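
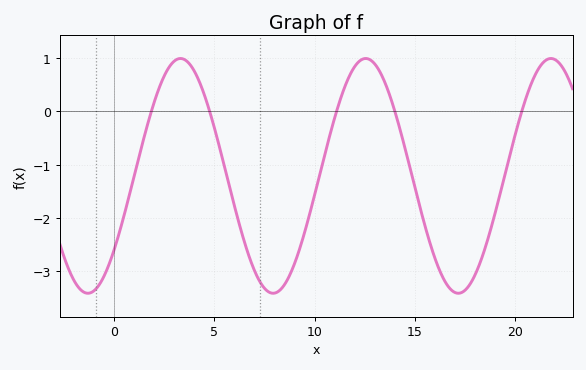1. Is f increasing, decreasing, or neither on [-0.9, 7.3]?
neither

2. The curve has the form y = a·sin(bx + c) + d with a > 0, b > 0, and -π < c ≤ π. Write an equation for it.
y = 2.2sin(0.68x - 0.68) - 1.21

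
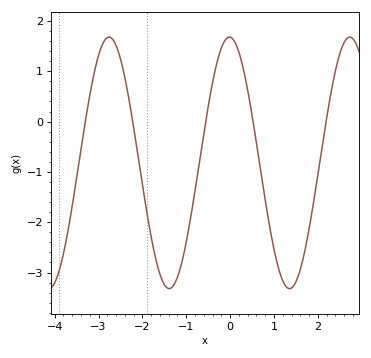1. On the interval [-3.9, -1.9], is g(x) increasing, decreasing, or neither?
neither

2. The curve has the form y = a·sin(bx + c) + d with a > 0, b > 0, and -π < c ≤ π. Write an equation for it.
y = 2.5sin(2.29x + 1.61) - 0.82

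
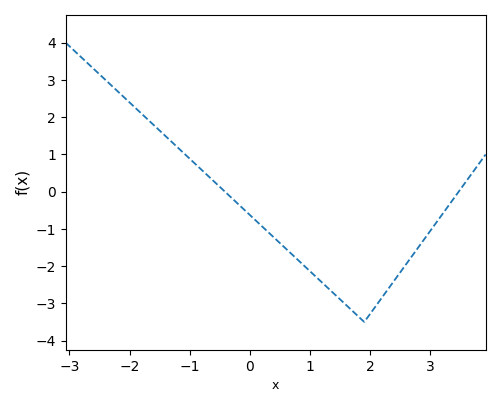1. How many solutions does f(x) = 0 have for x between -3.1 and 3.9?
2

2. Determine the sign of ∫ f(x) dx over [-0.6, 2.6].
negative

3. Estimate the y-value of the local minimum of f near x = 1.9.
-3.5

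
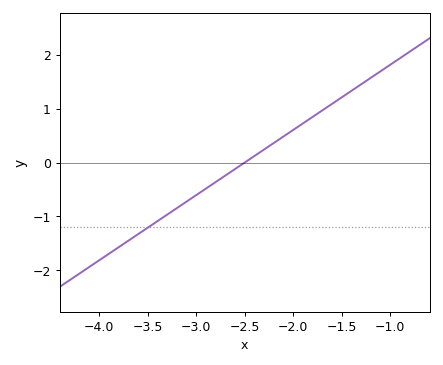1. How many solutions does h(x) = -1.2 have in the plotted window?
1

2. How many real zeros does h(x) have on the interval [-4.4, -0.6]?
1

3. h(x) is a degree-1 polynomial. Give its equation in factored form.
y = 1.21(x + 2.5)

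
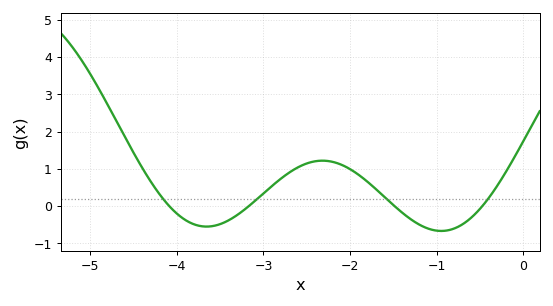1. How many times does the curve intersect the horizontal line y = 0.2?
4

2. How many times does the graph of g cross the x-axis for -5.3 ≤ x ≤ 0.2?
4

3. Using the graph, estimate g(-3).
0.339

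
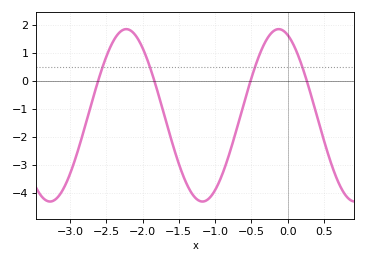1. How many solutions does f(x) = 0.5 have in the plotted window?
4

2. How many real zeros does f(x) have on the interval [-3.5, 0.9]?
4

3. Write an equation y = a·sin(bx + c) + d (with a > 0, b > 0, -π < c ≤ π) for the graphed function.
y = 3.07sin(2.99x + 1.94) - 1.23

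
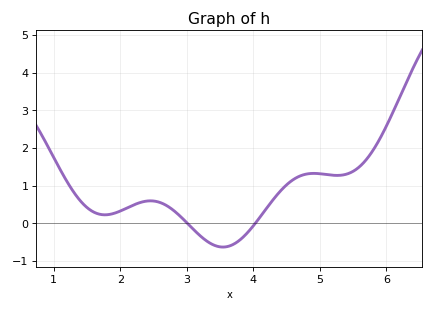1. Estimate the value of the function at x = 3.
0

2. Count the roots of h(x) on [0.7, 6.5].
2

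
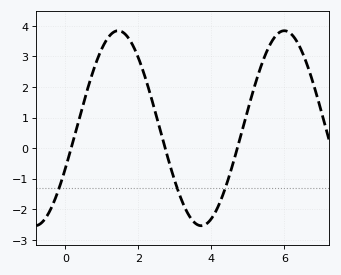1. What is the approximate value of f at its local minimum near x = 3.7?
-2.54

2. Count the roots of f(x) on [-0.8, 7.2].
3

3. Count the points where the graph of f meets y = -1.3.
3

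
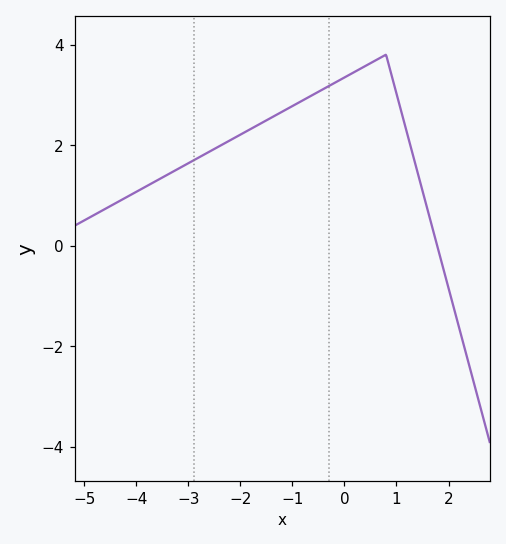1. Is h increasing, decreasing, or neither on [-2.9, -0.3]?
increasing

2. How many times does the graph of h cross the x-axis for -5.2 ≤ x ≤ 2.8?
1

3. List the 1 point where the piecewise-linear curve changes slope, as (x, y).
(0.8, 3.8)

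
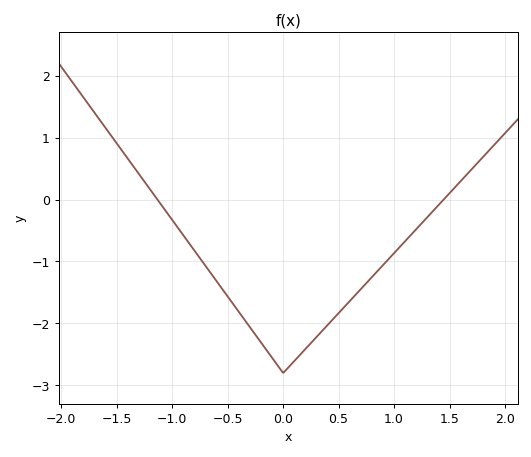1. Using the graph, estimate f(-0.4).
-1.81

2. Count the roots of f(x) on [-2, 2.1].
2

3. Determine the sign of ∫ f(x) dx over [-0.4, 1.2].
negative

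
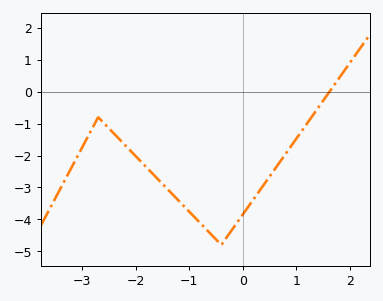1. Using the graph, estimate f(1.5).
-0.288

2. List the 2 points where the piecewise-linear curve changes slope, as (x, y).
(-2.7, -0.8); (-0.4, -4.8)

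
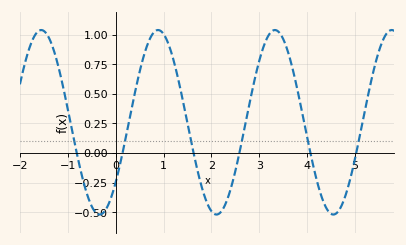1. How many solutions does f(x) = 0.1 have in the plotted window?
6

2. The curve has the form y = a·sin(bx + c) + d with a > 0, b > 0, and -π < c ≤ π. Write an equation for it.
y = 0.78sin(2.57x - 0.7) + 0.26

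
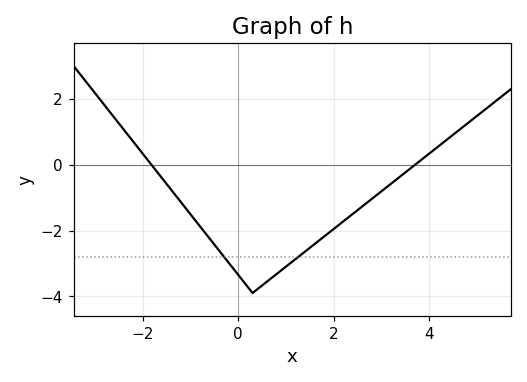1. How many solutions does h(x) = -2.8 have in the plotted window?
2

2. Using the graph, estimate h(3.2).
-0.6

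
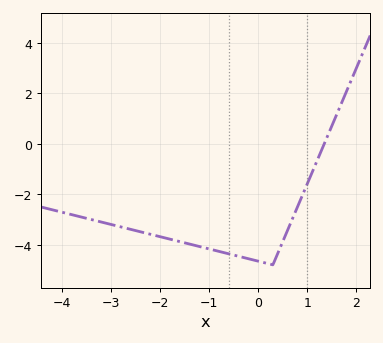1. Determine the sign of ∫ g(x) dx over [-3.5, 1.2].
negative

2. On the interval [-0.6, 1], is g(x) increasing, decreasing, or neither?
neither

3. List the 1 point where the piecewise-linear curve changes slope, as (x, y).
(0.3, -4.8)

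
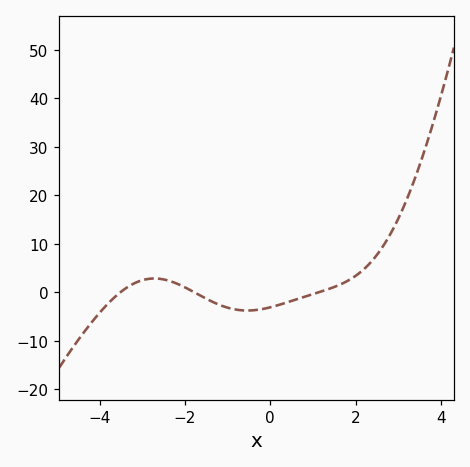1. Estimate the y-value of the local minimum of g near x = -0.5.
-3.75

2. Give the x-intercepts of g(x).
-3.51, -1.78, 1.13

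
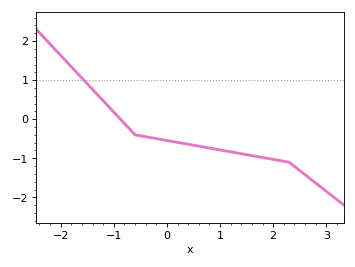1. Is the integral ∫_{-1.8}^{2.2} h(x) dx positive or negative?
negative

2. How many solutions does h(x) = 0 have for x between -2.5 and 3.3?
1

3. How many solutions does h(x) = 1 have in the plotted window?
1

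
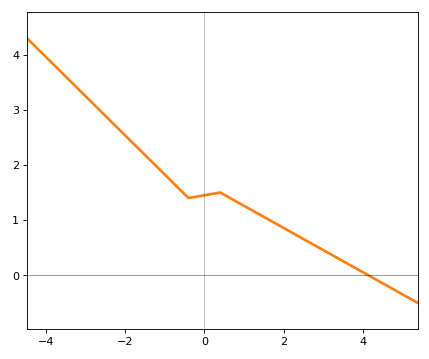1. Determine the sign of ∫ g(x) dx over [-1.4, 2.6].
positive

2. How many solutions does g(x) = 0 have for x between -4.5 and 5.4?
1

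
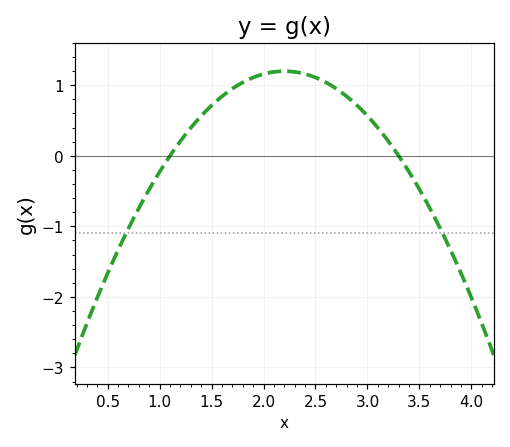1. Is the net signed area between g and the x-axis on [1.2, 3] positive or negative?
positive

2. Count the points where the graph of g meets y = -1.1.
2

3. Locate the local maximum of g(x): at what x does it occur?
2.2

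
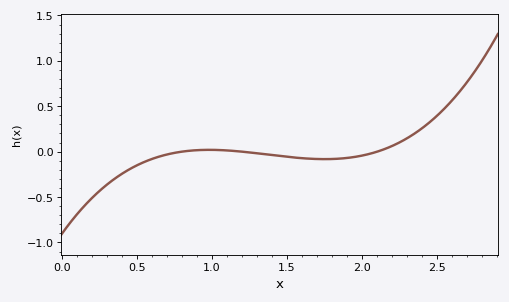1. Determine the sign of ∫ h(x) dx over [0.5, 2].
negative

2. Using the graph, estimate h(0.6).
-0.1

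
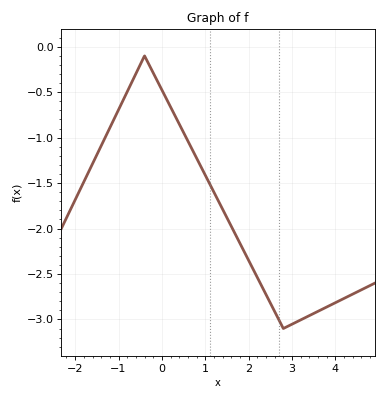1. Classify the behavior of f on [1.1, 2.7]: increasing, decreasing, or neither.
decreasing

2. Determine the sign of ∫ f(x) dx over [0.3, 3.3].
negative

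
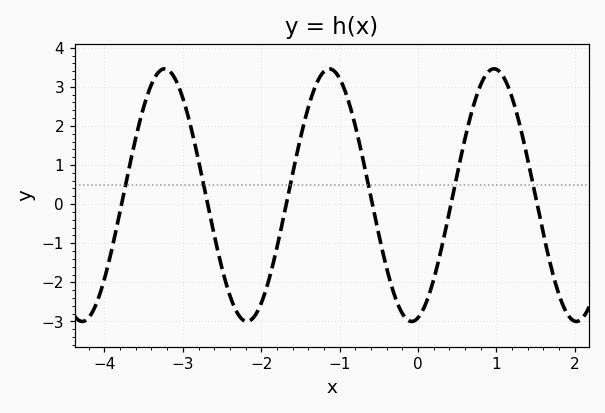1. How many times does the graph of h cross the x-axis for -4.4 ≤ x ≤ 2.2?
6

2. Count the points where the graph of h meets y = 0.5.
6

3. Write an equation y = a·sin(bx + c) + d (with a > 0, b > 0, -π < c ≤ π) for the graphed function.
y = 3.23sin(3x - 1.3) + 0.23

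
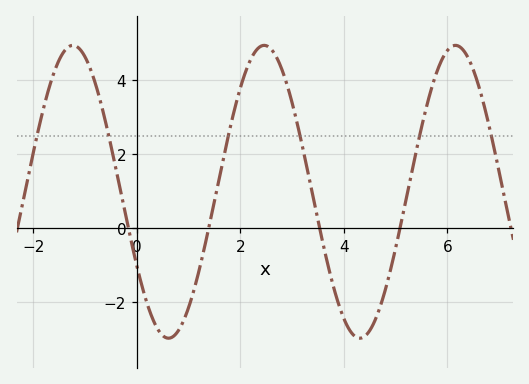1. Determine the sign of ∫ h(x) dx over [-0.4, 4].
positive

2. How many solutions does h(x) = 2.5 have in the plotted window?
6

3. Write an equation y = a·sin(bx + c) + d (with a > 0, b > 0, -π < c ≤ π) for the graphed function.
y = 3.96sin(1.7x - 2.61) + 0.99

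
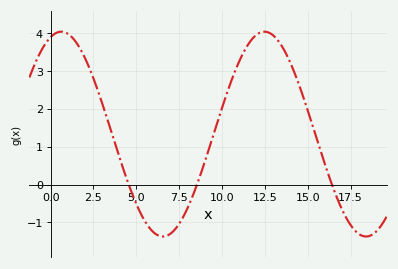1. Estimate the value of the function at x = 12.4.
4.03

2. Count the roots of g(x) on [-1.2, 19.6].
3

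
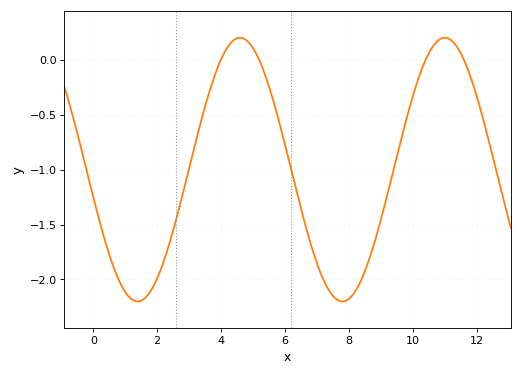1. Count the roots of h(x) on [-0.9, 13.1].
4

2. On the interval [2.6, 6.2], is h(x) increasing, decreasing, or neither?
neither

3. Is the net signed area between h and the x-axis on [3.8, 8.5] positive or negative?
negative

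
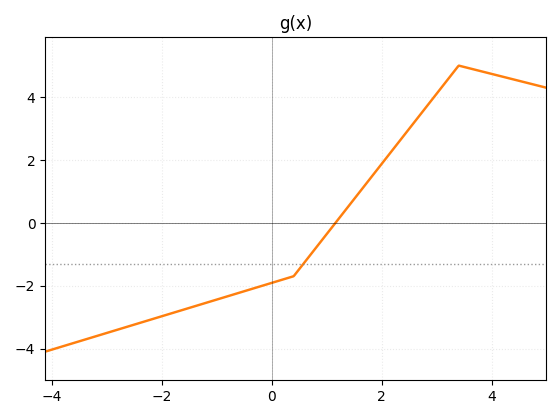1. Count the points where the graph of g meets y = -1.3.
1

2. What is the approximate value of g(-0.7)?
-2.28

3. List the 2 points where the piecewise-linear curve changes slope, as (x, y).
(0.4, -1.7); (3.4, 5)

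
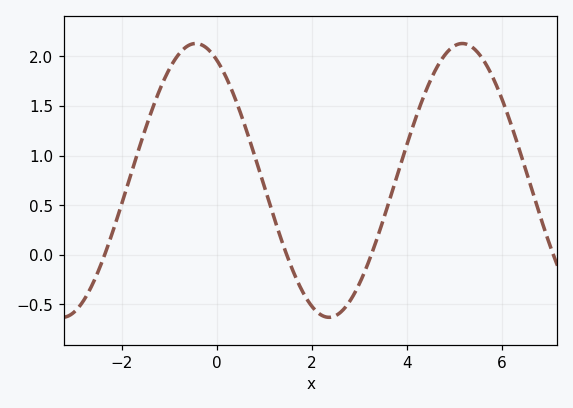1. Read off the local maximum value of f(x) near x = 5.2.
2.13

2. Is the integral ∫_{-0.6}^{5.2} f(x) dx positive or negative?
positive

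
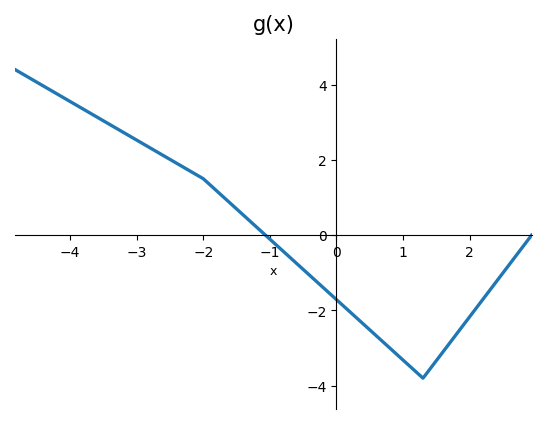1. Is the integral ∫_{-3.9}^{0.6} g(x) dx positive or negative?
positive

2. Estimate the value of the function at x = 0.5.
-2.6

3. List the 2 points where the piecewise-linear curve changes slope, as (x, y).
(-2, 1.5); (1.3, -3.8)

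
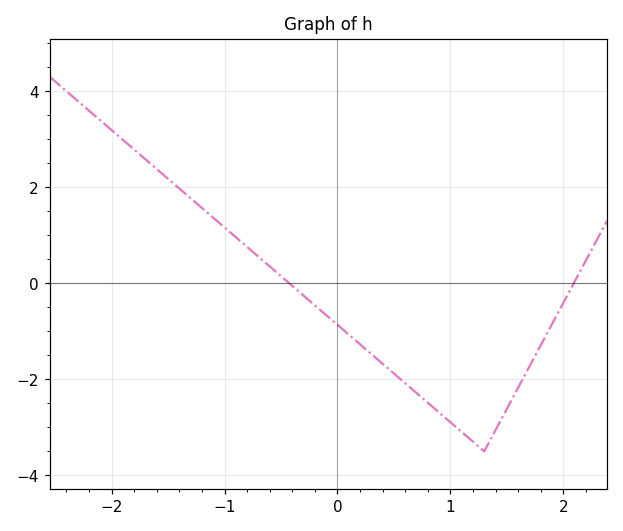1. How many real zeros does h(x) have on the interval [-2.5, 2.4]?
2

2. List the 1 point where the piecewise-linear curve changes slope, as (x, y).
(1.3, -3.5)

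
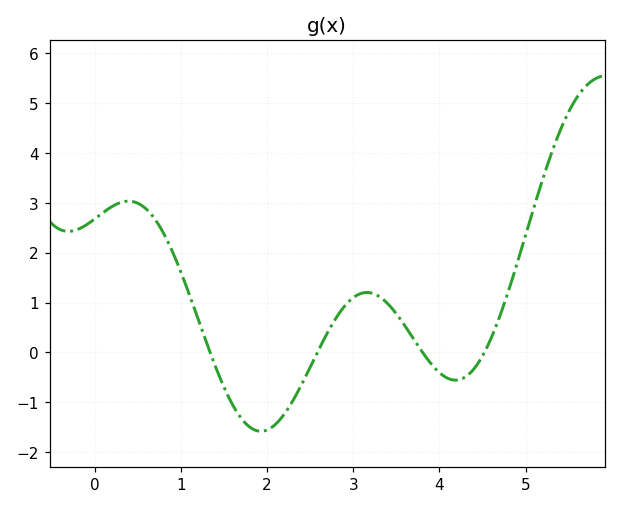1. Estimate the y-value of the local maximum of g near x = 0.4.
3.03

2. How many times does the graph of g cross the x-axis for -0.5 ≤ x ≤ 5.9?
4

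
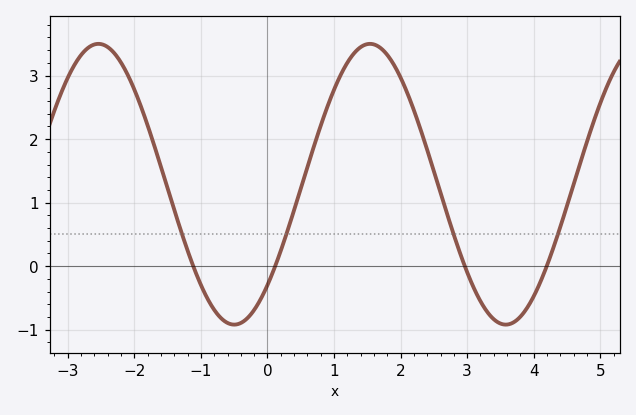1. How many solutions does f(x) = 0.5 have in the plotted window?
4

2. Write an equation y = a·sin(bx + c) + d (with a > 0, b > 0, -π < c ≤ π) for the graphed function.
y = 2.21sin(1.5x - 0.8) + 1.29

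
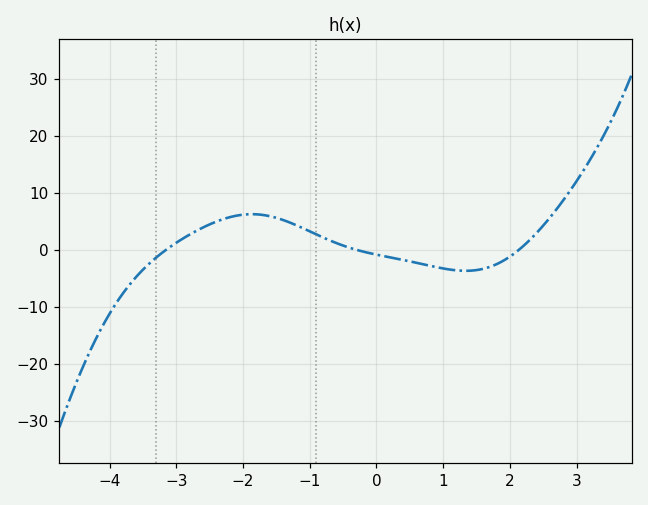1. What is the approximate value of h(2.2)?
0.631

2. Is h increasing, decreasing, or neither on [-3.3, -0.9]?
neither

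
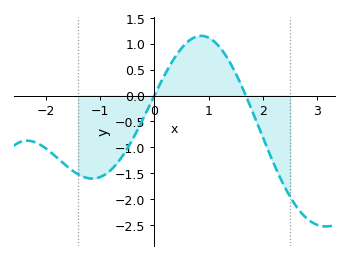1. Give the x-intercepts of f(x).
0, 1.68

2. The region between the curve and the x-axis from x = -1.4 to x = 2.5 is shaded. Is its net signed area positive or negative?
negative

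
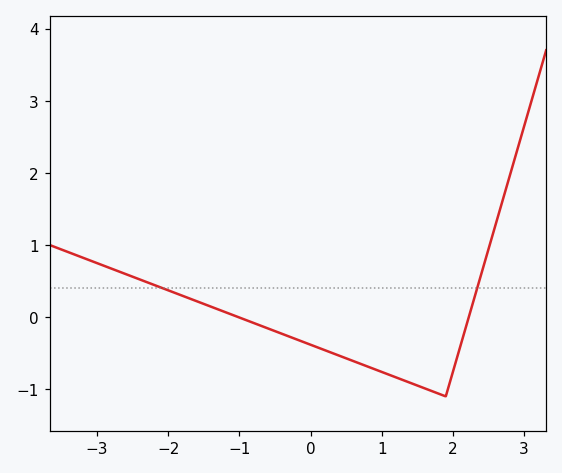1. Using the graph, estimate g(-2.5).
0.6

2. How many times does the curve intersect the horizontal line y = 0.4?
2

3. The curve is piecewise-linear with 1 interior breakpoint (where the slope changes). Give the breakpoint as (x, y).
(1.9, -1.1)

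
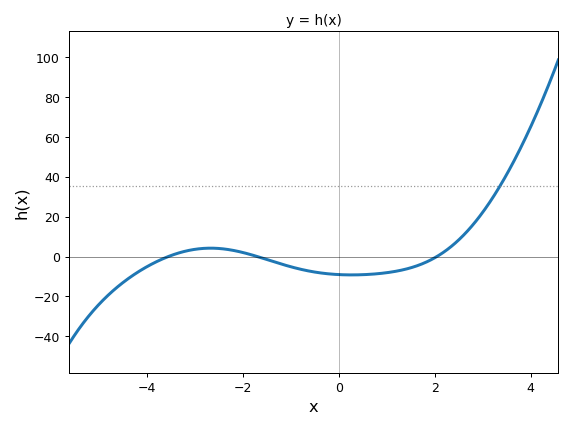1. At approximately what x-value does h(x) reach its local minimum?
0.2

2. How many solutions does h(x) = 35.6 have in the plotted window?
1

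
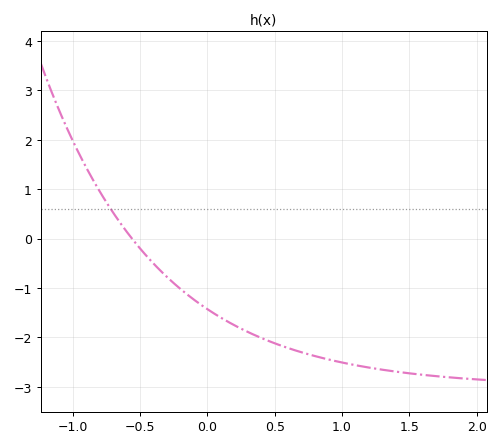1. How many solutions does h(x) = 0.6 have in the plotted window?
1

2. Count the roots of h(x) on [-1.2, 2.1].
1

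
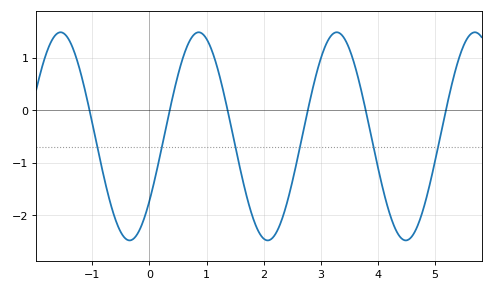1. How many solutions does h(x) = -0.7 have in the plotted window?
6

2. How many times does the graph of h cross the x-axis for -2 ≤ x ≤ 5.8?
6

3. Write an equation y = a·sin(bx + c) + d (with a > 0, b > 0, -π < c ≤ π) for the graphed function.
y = 1.98sin(2.6x - 0.672) - 0.5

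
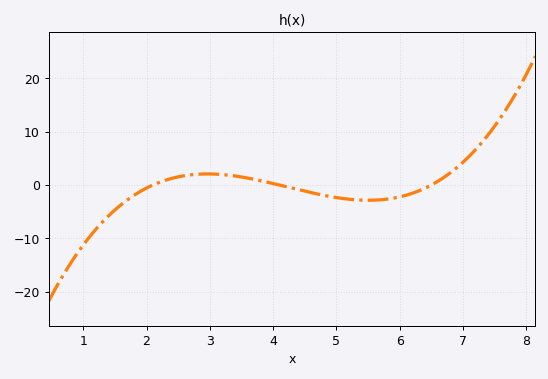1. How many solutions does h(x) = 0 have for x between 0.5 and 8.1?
3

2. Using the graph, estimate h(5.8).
-3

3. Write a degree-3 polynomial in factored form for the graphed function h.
y = 0.6(x - 2.1)(x - 4.1)(x - 6.5)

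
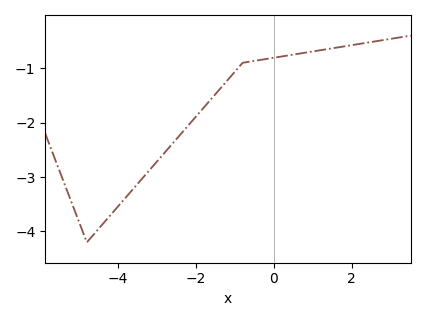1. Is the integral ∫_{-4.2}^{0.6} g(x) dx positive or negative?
negative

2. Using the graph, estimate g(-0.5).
-0.9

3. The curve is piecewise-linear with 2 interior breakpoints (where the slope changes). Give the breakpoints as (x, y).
(-4.8, -4.2); (-0.8, -0.9)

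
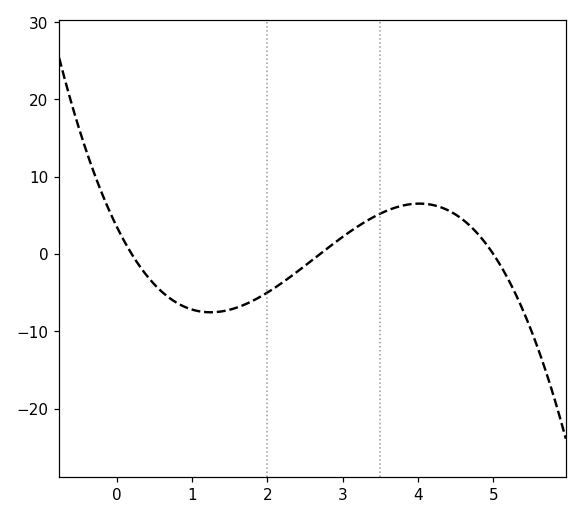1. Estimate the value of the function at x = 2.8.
0.755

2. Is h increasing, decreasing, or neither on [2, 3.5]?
increasing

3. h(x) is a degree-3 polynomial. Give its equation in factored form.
y = -1.32(x - 0.2)(x - 2.7)(x - 5)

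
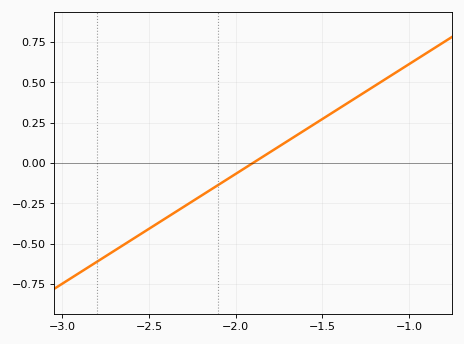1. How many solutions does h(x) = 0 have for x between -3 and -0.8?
1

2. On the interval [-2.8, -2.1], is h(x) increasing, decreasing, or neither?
increasing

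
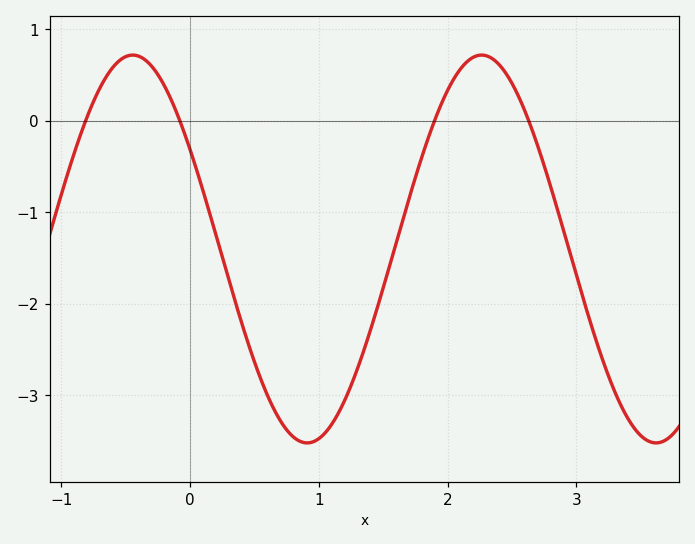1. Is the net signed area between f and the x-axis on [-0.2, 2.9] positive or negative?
negative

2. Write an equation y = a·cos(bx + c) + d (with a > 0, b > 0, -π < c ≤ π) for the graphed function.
y = 2.12cos(2.32x + 1.03) - 1.4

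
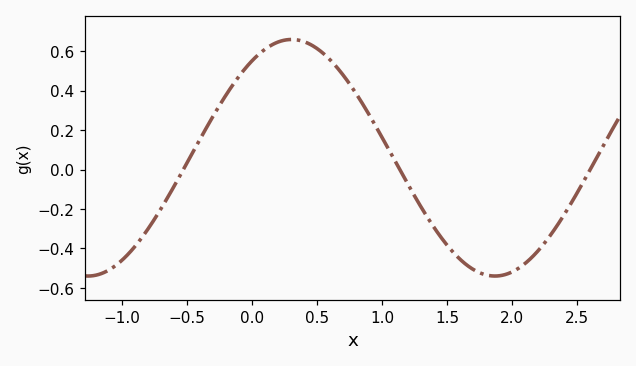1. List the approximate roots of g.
-0.5, 1.1, 2.6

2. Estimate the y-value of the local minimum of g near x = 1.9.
-0.54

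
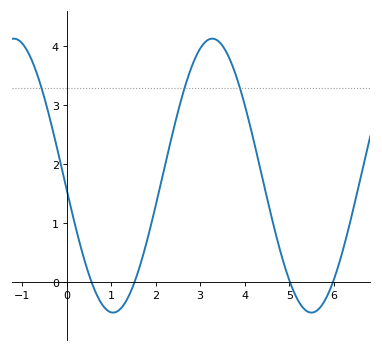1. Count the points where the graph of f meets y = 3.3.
3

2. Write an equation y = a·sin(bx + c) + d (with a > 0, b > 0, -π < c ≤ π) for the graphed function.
y = 2.32sin(1.4x - 3) + 1.81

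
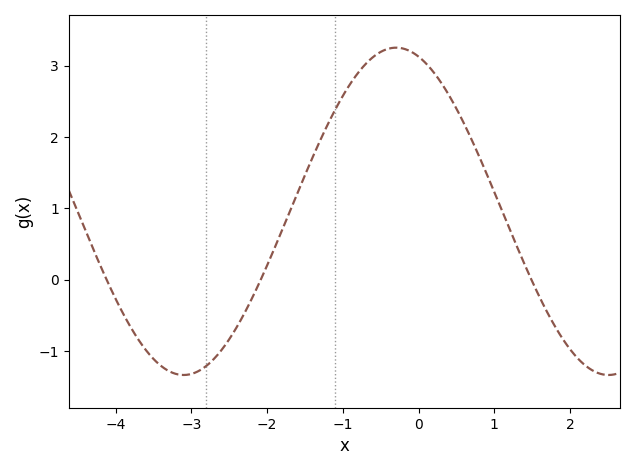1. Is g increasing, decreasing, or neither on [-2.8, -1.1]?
increasing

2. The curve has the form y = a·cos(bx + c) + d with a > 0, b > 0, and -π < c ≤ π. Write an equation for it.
y = 2.29cos(1.1x + 0.33) + 0.96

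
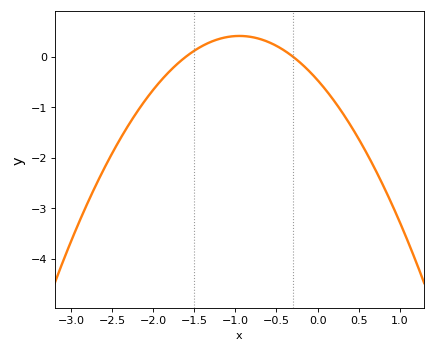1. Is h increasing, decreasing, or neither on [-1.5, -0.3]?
neither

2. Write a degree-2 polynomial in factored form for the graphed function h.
y = -0.97(x + 1.6)(x + 0.3)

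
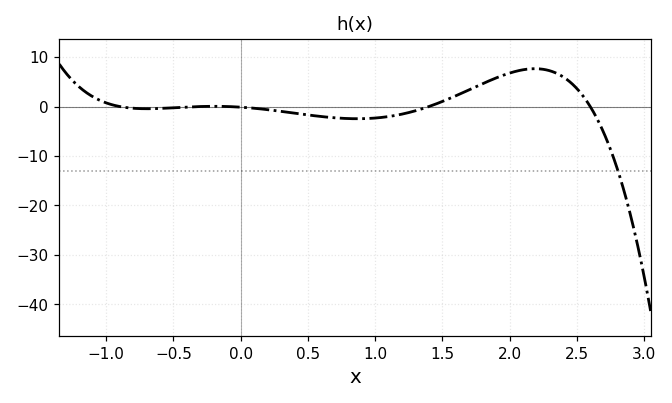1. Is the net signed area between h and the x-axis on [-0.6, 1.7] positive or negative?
negative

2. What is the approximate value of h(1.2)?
-2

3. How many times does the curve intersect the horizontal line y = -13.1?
1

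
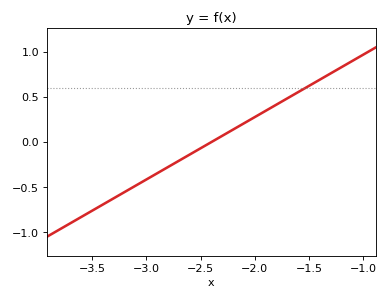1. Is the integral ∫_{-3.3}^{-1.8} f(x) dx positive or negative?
negative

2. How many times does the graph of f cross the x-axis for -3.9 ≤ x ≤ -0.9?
1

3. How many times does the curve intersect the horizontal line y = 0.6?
1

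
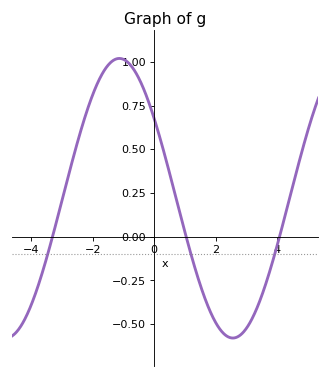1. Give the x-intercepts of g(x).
-3.31, 1.04, 4.08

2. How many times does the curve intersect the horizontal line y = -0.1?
3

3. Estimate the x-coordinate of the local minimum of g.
2.56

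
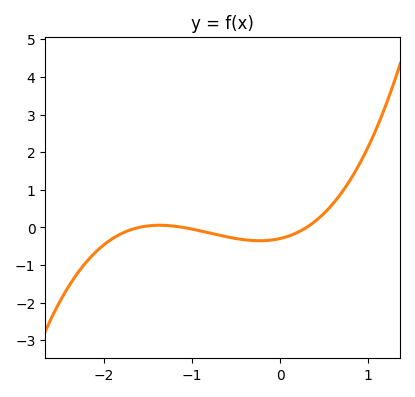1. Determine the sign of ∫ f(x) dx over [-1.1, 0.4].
negative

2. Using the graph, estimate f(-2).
-0.464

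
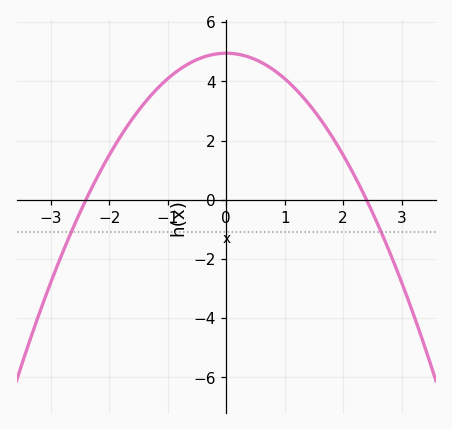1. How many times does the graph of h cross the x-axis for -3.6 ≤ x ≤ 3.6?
2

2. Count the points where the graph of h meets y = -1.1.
2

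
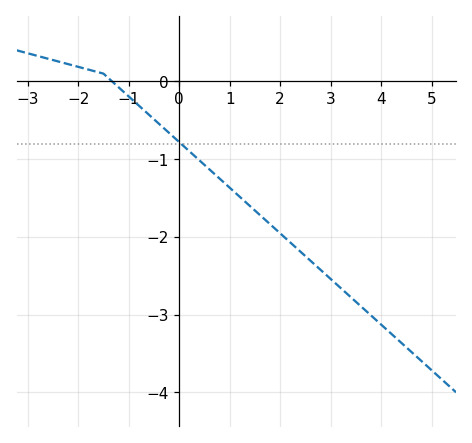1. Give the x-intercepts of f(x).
-1.33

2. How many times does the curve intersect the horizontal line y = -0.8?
1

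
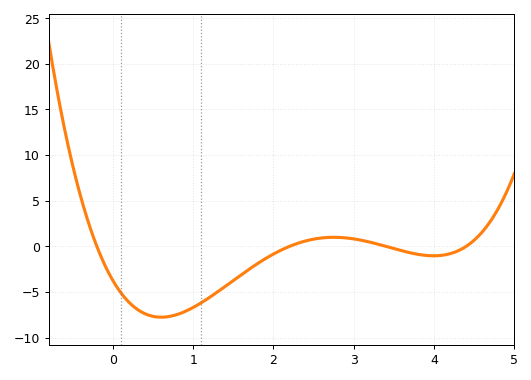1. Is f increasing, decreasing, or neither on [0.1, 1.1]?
neither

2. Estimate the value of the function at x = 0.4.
-7.39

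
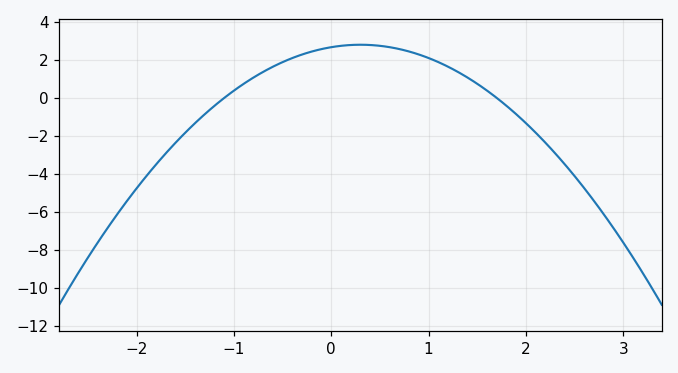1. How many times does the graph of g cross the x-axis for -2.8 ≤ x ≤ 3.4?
2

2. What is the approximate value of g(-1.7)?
-2.92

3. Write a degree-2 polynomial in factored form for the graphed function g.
y = -1.43(x + 1.1)(x - 1.7)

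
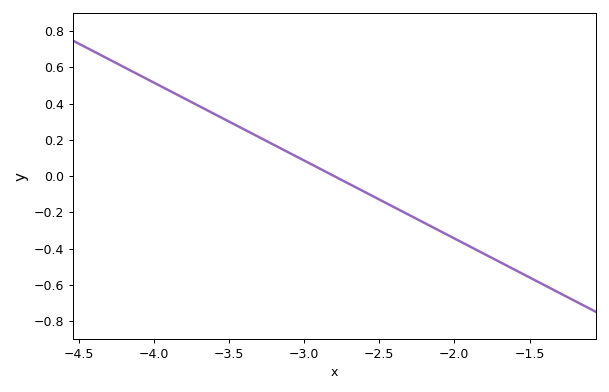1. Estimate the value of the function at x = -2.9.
0.04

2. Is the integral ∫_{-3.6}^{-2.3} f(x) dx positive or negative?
positive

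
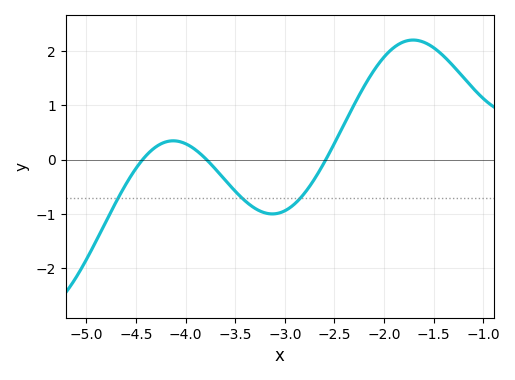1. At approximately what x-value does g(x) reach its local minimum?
-3.13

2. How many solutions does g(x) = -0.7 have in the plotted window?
3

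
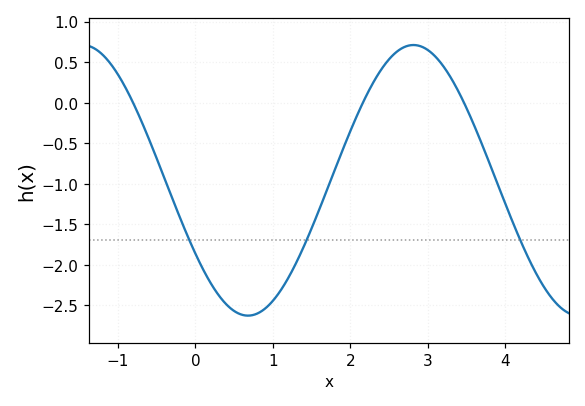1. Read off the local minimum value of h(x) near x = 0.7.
-2.63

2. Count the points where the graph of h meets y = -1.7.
3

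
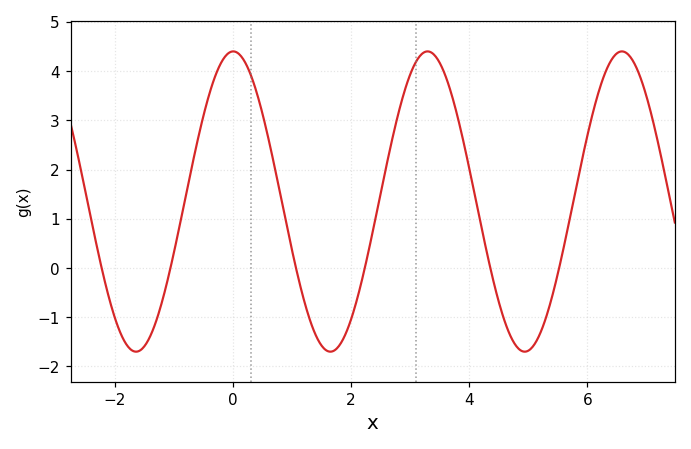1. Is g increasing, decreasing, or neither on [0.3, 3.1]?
neither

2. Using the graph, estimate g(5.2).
-1.3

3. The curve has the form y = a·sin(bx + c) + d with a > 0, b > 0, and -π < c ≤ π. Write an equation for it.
y = 3.05sin(1.9x + 1.6) + 1.35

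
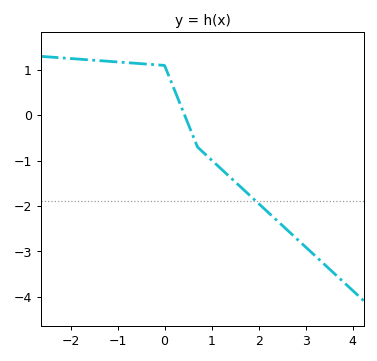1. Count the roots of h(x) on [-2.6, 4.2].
1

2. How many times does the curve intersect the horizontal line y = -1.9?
1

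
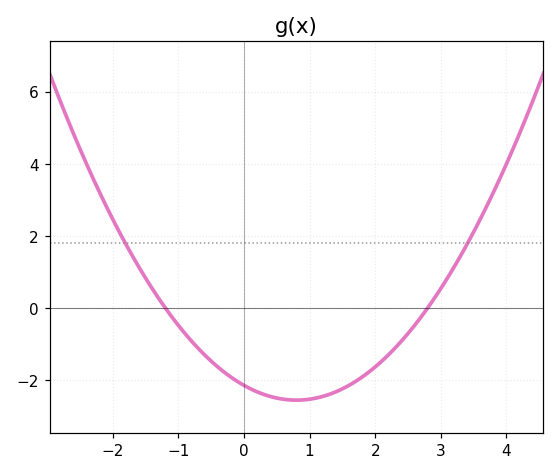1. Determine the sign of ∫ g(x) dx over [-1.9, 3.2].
negative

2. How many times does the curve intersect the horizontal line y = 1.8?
2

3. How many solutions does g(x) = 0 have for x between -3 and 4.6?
2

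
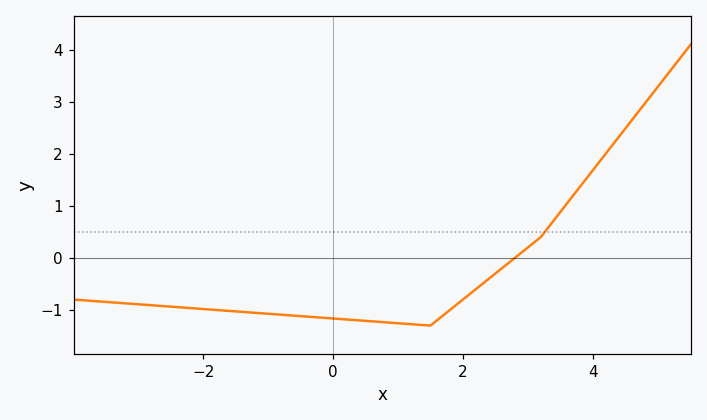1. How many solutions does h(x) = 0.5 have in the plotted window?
1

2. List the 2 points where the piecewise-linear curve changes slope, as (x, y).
(1.5, -1.3); (3.2, 0.4)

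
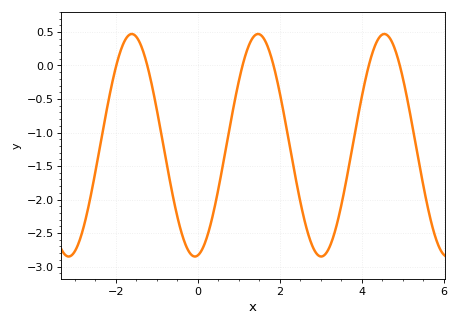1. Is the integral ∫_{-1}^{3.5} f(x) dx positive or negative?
negative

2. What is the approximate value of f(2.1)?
-0.734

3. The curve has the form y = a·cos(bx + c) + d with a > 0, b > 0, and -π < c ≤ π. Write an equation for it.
y = 1.66cos(2.04x - 2.99) - 1.19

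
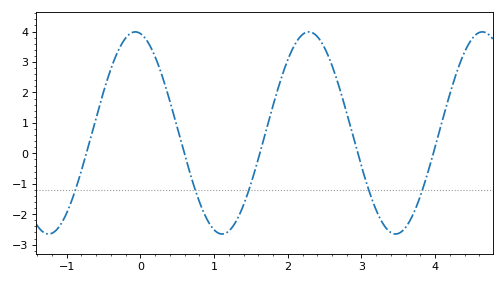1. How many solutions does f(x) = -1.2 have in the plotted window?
5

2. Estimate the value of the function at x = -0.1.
4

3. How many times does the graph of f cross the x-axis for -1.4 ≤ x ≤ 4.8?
5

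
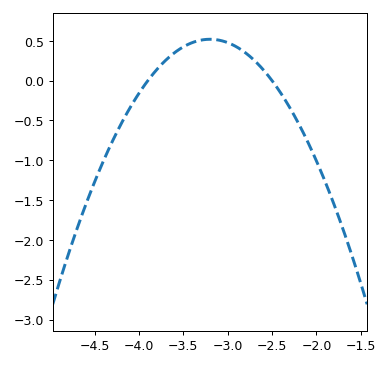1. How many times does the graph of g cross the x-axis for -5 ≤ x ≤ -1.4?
2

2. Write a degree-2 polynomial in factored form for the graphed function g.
y = -1.06(x + 3.9)(x + 2.5)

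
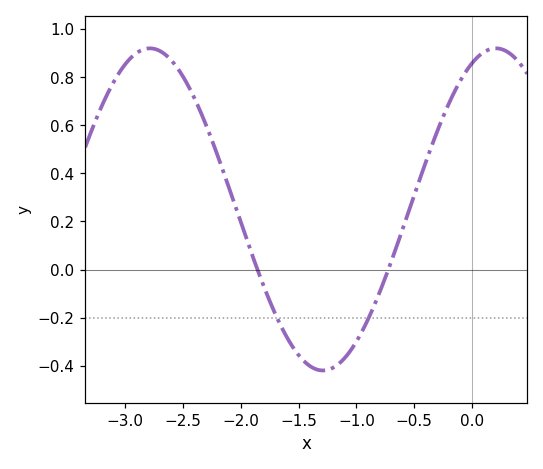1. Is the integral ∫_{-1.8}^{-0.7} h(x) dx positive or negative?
negative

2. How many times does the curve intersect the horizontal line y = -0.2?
2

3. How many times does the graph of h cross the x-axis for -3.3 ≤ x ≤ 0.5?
2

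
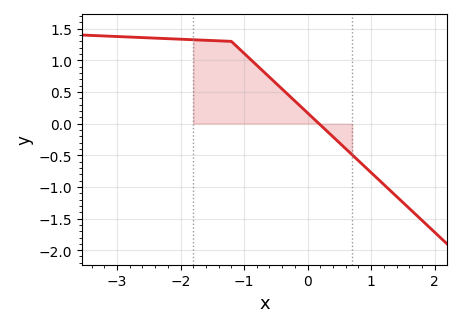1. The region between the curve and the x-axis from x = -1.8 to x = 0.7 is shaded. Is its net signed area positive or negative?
positive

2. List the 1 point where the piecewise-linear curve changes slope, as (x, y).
(-1.2, 1.3)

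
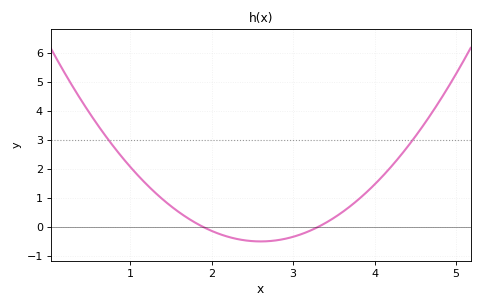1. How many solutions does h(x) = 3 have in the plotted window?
2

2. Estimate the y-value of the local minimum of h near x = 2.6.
-0.49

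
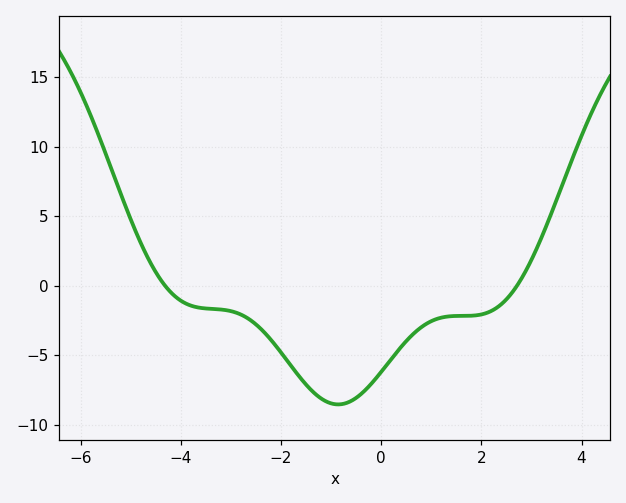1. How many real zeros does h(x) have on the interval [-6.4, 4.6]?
2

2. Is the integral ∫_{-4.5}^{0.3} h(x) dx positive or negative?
negative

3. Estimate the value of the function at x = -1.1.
-8.31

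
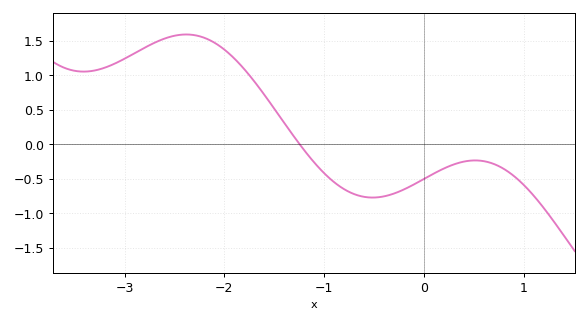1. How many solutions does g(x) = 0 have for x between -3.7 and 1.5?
1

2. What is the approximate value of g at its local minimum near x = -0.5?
-0.773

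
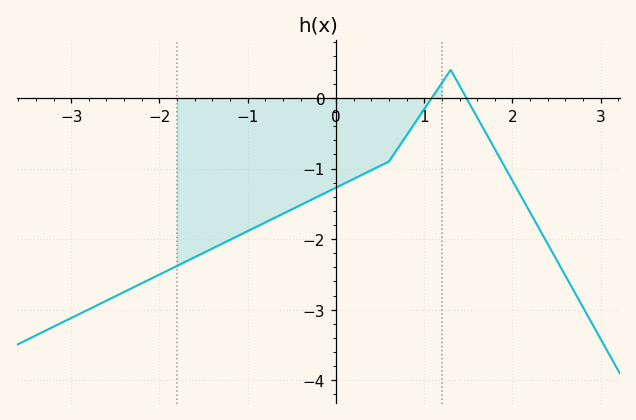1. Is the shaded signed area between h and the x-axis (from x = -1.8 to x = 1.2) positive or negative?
negative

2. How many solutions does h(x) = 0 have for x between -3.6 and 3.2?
2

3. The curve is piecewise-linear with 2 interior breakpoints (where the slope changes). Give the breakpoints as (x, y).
(0.6, -0.9); (1.3, 0.4)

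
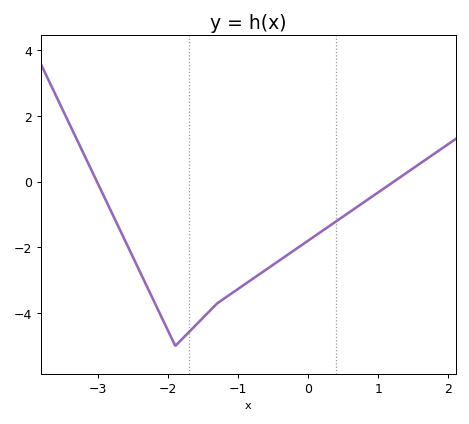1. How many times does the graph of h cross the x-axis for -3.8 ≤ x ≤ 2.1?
2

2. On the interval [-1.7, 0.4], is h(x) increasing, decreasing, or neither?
increasing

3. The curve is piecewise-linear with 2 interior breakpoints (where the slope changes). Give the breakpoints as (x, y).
(-1.9, -5); (-1.3, -3.7)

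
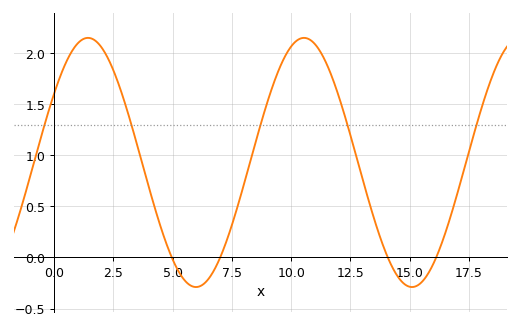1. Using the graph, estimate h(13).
0.8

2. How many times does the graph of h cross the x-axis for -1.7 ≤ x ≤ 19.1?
4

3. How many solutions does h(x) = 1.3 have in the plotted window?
5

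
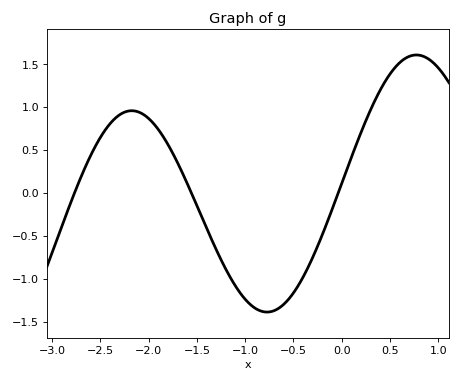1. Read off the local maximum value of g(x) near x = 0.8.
1.6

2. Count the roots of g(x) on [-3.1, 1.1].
3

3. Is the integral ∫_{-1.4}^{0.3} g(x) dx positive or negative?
negative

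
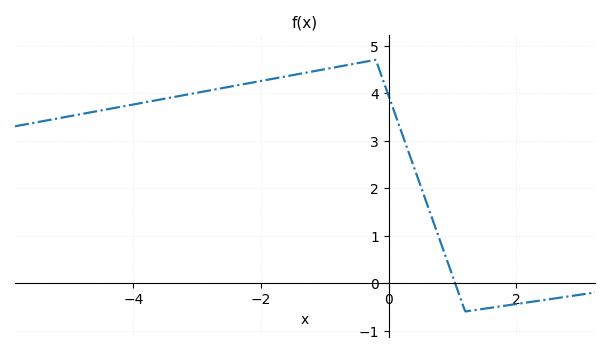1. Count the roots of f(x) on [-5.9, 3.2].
1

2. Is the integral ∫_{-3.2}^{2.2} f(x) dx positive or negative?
positive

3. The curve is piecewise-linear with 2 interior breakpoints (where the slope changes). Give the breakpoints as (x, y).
(-0.2, 4.7); (1.2, -0.6)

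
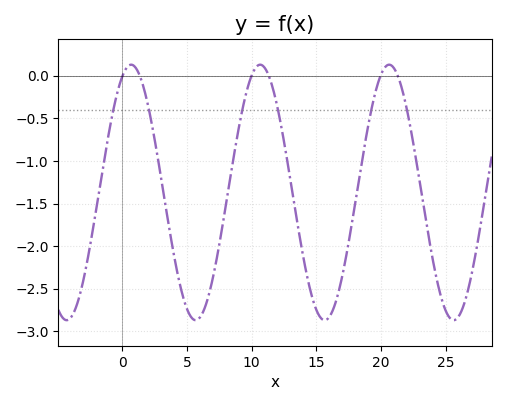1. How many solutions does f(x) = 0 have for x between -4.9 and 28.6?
6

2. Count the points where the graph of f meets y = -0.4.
6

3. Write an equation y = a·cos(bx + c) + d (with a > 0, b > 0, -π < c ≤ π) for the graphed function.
y = 1.5cos(0.63x - 0.43) - 1.37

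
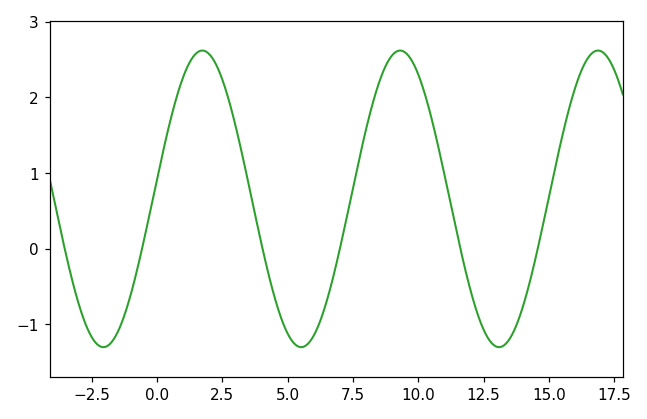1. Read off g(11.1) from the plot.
0.8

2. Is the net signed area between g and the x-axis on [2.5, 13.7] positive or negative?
positive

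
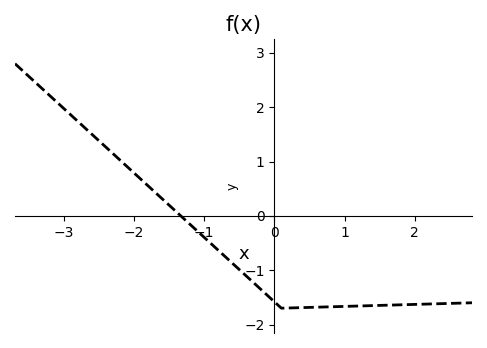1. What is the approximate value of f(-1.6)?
0.317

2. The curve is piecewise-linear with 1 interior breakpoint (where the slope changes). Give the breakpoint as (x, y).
(0.1, -1.7)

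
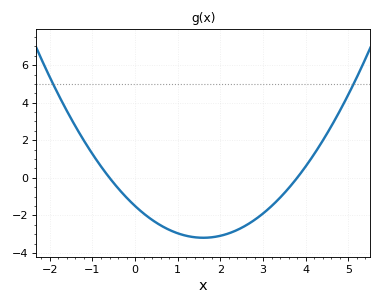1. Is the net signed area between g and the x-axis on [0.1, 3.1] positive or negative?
negative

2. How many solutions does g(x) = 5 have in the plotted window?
2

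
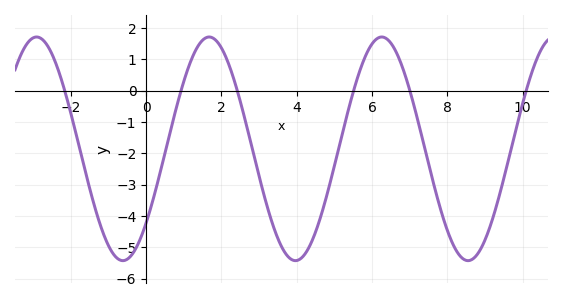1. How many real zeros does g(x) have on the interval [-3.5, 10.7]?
6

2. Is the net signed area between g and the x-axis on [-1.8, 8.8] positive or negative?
negative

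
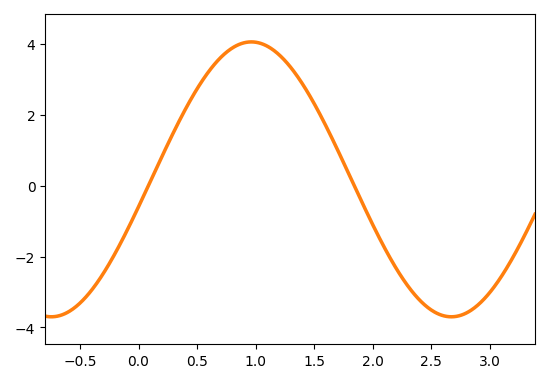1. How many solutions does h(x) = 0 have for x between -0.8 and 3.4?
2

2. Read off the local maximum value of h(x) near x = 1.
4.06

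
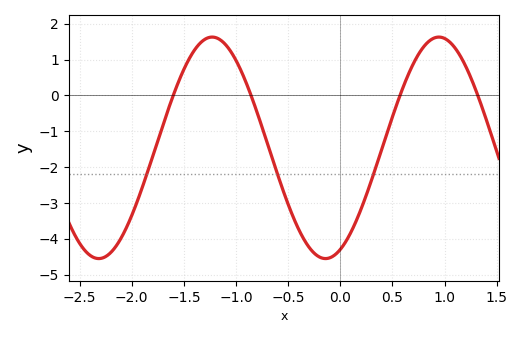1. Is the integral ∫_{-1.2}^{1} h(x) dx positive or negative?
negative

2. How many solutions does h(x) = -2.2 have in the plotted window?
3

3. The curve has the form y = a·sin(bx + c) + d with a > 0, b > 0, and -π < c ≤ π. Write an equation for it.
y = 3.09sin(2.89x - 1.16) - 1.46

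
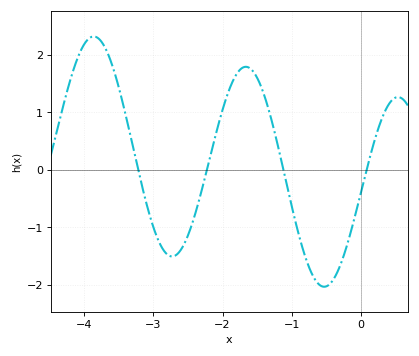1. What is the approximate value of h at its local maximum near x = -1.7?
1.8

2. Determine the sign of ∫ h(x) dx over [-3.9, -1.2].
positive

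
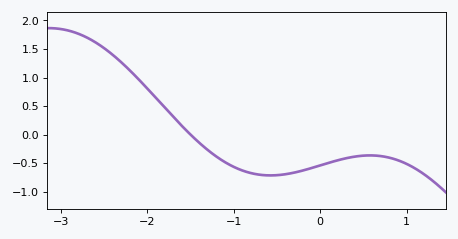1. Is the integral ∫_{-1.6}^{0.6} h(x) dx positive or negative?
negative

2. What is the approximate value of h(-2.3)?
1.25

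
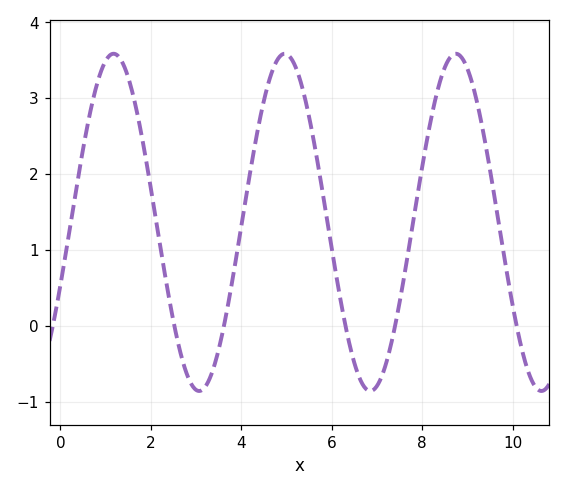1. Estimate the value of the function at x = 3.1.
-0.857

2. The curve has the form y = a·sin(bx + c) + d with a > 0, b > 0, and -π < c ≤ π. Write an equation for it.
y = 2.22sin(1.66x - 0.38) + 1.36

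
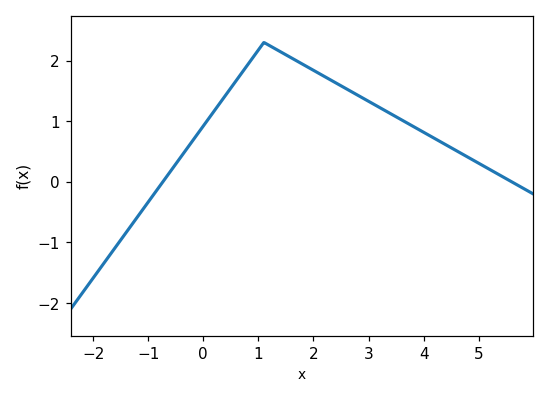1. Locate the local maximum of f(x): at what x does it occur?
1.1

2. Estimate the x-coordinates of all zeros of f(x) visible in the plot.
-0.734, 5.6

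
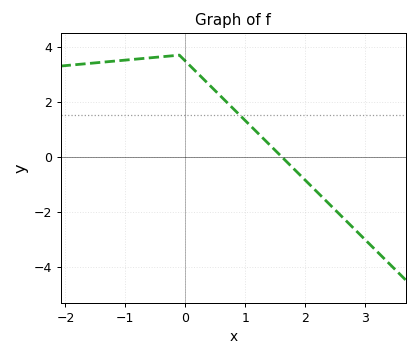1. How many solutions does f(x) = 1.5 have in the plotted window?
1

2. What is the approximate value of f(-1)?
3.52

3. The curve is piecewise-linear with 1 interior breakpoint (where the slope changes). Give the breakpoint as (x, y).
(-0.1, 3.7)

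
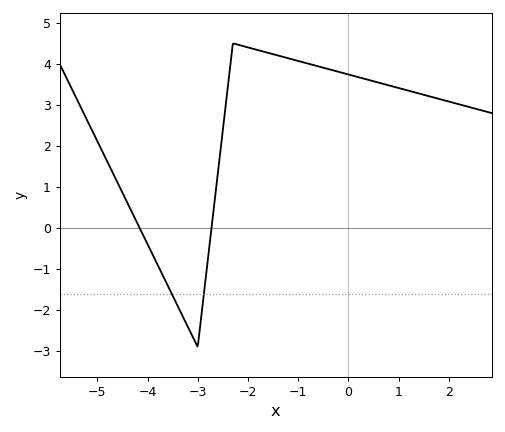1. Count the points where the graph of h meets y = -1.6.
2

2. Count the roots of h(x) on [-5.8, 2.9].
2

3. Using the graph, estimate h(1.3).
3.31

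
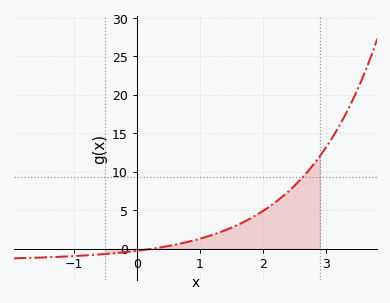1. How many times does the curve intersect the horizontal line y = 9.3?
1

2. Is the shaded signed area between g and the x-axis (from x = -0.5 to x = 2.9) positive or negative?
positive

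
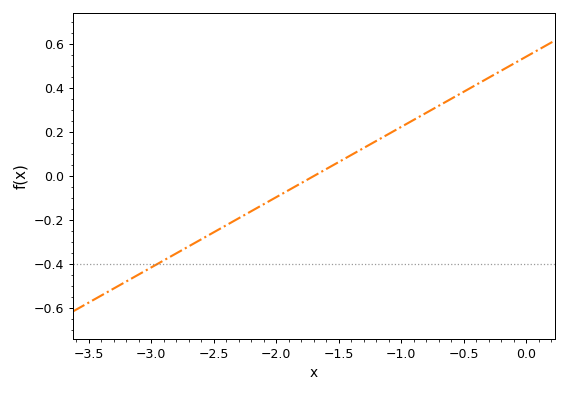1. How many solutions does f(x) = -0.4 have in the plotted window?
1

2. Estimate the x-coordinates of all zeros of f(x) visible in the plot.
-1.7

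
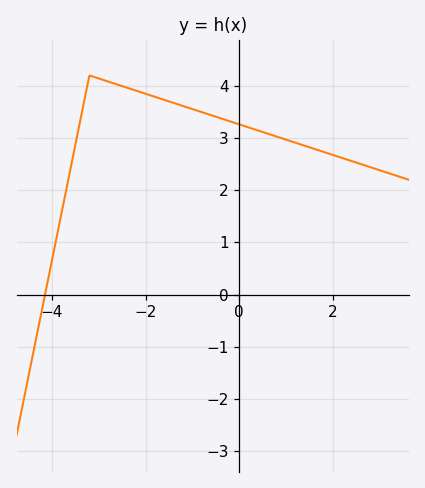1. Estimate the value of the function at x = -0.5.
3.4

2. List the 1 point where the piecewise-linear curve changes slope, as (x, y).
(-3.2, 4.2)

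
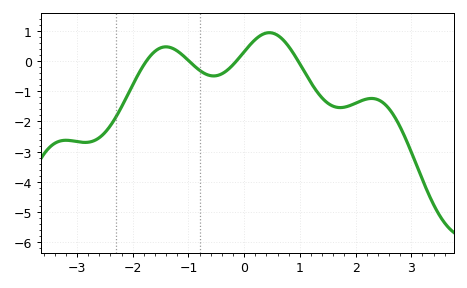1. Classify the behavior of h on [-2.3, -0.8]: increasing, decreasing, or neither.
neither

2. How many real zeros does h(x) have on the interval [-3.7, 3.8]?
4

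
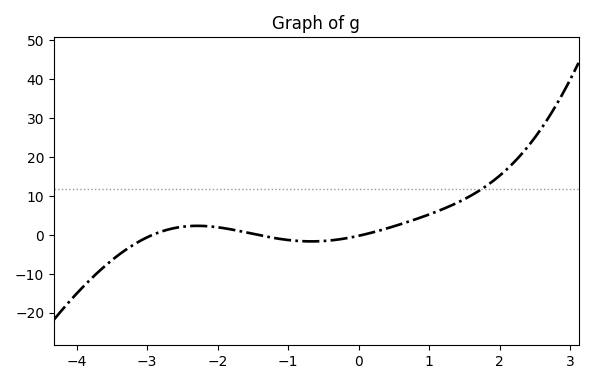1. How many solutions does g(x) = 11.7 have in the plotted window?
1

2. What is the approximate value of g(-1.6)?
1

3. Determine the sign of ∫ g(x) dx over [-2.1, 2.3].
positive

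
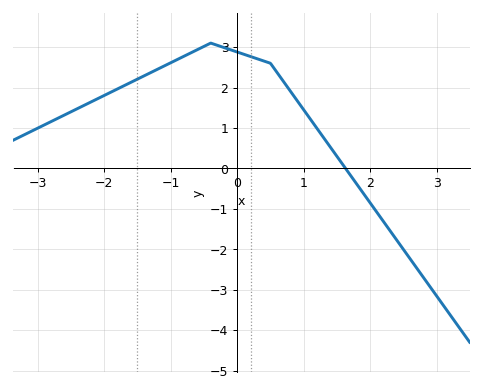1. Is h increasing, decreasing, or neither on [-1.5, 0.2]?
neither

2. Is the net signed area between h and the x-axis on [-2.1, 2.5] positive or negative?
positive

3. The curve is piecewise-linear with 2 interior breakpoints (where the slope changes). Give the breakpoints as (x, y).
(-0.4, 3.1); (0.5, 2.6)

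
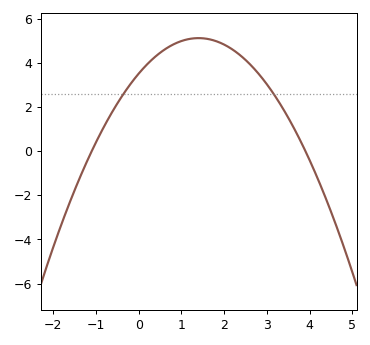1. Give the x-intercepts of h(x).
-1.1, 3.9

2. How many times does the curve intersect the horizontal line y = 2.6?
2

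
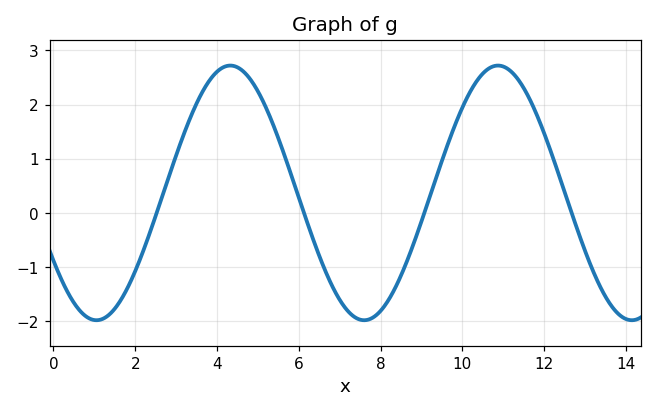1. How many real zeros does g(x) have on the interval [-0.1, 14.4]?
4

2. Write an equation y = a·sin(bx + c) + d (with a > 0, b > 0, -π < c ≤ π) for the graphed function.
y = 2.35sin(0.96x - 2.6) + 0.37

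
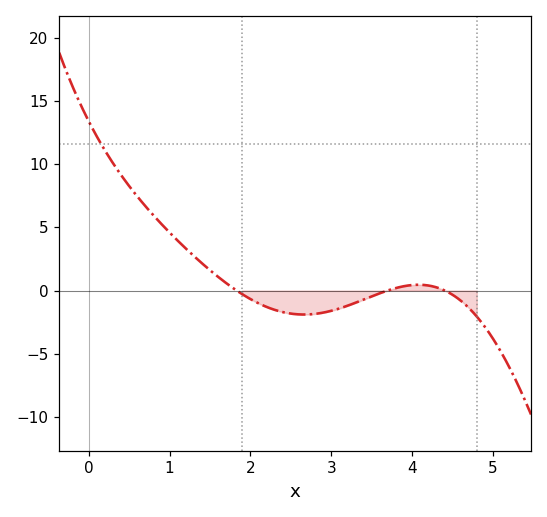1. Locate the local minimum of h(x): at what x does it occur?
2.7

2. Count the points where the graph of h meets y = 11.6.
1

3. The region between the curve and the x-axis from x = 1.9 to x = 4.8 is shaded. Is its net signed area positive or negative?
negative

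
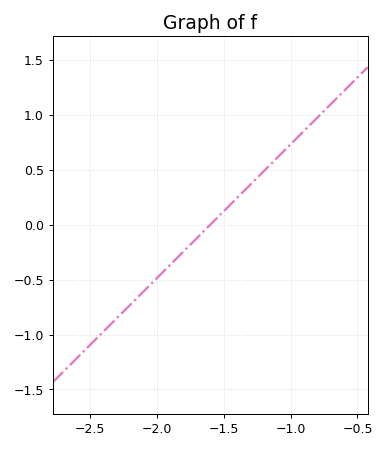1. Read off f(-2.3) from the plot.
-0.85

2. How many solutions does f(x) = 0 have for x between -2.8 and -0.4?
1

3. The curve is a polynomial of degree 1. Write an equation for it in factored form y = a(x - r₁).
y = 1.22(x + 1.6)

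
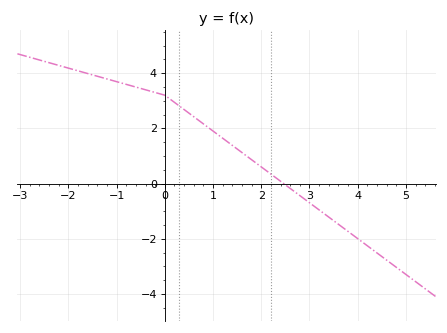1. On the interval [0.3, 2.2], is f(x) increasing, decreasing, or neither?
decreasing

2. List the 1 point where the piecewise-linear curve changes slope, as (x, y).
(0, 3.2)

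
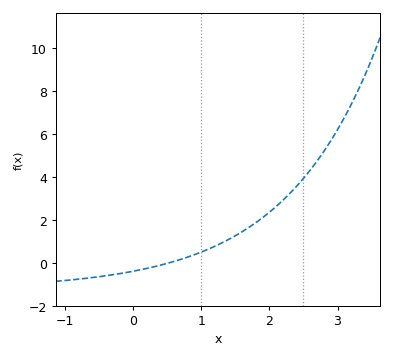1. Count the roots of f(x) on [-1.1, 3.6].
1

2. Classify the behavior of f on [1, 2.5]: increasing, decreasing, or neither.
increasing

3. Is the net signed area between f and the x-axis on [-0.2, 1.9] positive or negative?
positive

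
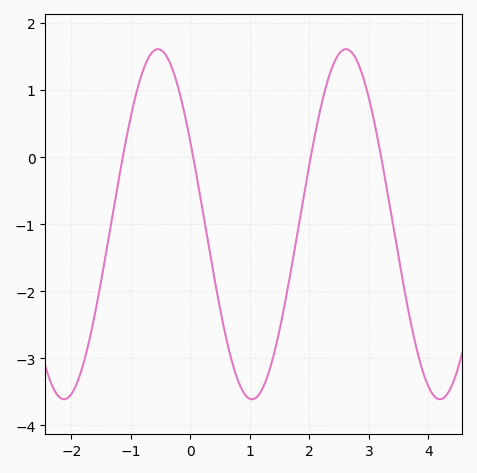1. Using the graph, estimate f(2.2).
0.774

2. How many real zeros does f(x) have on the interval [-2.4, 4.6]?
4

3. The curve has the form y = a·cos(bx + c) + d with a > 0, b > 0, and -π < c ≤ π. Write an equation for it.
y = 2.61cos(1.99x + 1.08) - 1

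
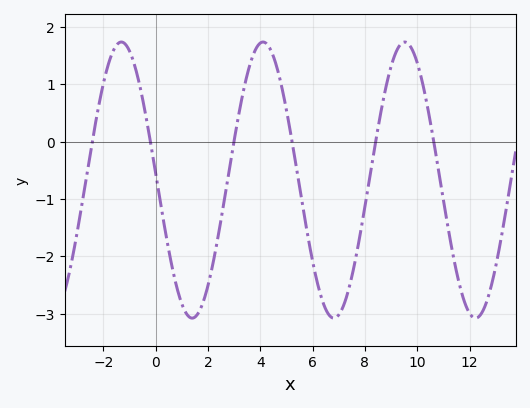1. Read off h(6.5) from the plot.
-2.92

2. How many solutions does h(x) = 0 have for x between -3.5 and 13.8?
6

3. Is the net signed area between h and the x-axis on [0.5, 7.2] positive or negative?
negative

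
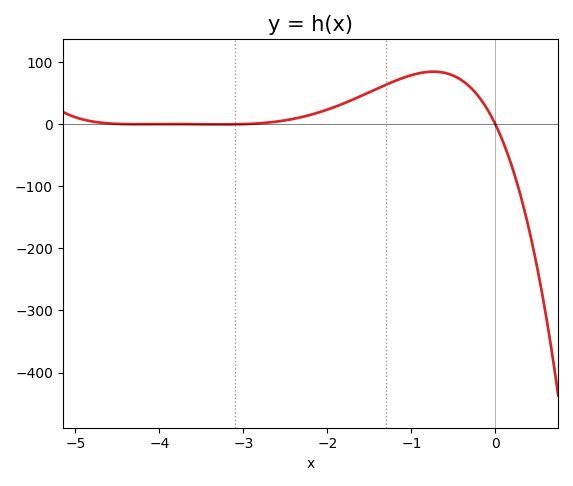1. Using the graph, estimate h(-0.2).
40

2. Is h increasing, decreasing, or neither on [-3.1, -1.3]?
increasing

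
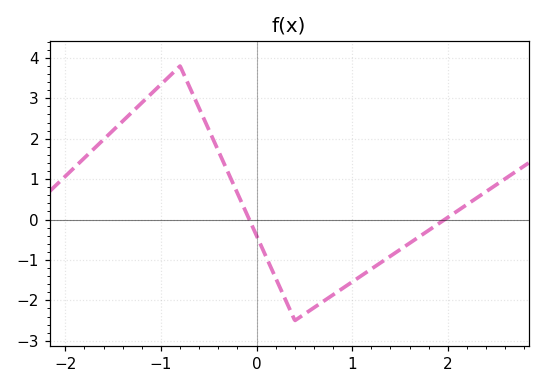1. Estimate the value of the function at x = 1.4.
-0.9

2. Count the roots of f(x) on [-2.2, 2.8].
2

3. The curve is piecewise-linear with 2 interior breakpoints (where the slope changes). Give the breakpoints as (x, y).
(-0.8, 3.8); (0.4, -2.5)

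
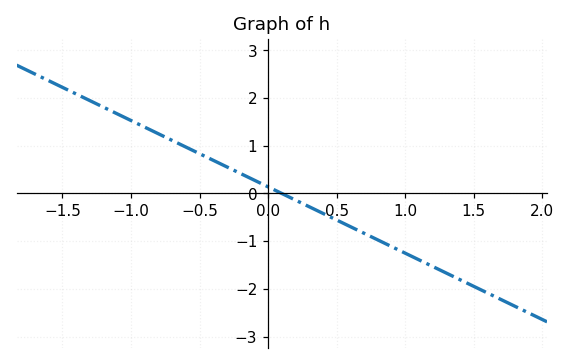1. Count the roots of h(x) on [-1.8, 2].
1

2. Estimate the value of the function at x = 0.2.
-0.139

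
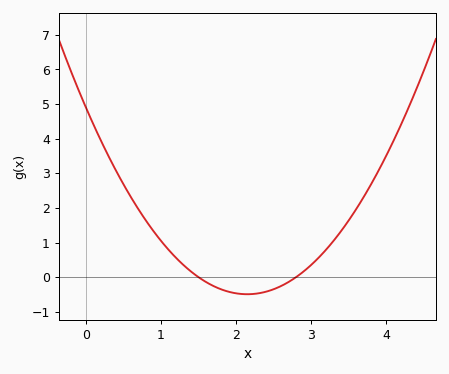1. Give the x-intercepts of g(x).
1.5, 2.8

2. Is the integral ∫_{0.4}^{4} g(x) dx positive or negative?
positive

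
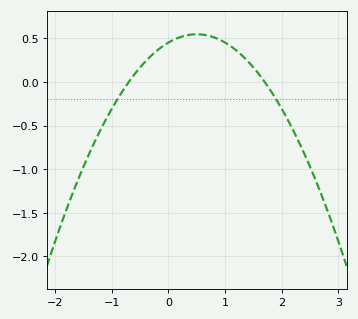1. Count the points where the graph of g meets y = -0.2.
2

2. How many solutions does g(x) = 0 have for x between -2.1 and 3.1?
2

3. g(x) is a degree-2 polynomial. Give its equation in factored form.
y = -0.38(x + 0.7)(x - 1.7)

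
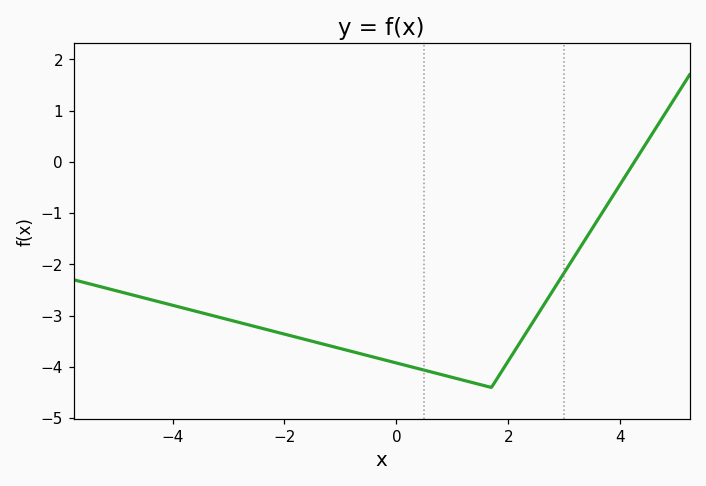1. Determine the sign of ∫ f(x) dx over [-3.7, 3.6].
negative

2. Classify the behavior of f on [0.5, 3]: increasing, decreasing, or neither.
neither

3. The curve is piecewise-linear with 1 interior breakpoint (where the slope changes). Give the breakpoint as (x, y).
(1.7, -4.4)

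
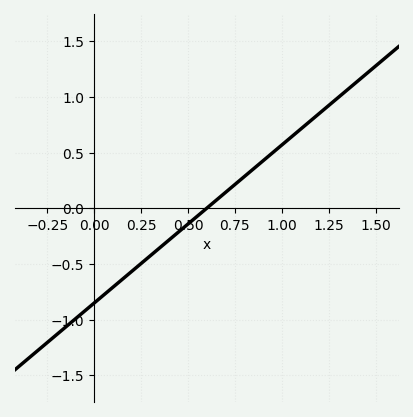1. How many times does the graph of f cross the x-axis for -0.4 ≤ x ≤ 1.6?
1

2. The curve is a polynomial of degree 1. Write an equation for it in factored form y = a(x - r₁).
y = 1.42(x - 0.6)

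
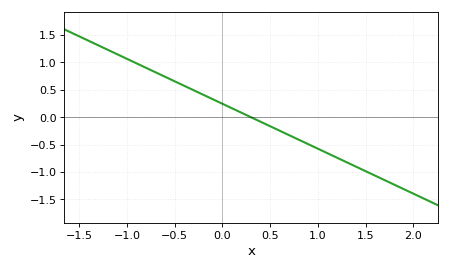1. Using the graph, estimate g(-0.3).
0.492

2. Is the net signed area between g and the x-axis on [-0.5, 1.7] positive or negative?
negative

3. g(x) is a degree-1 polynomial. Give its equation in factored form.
y = -0.82(x - 0.3)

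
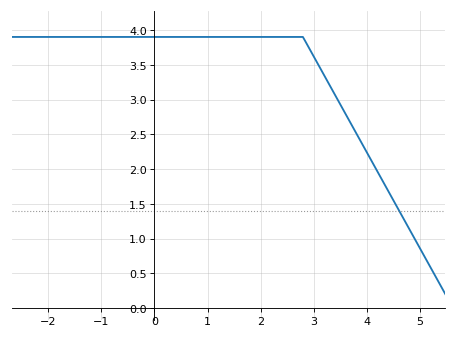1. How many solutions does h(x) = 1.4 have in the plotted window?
1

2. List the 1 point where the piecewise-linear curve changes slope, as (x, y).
(2.8, 3.9)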